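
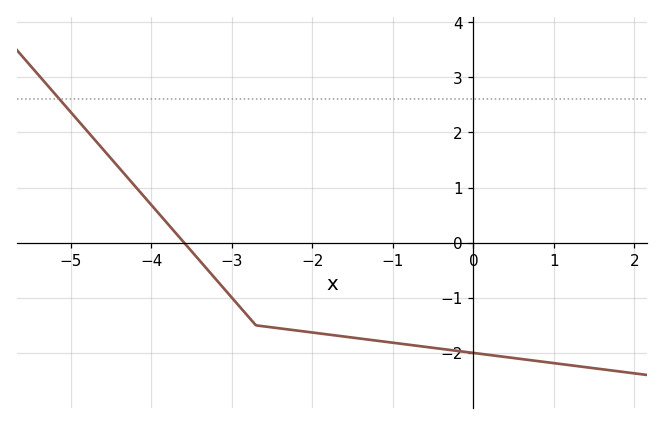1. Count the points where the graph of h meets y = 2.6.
1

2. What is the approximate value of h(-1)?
-1.8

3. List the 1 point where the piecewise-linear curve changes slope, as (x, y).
(-2.7, -1.5)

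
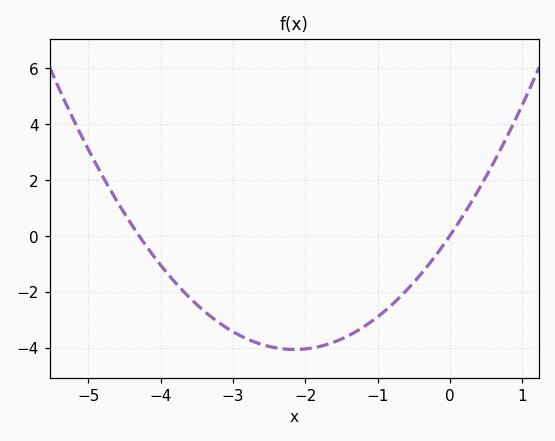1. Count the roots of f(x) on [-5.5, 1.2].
2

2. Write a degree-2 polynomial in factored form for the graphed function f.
y = 0.88(x + 4.3)(x - 0)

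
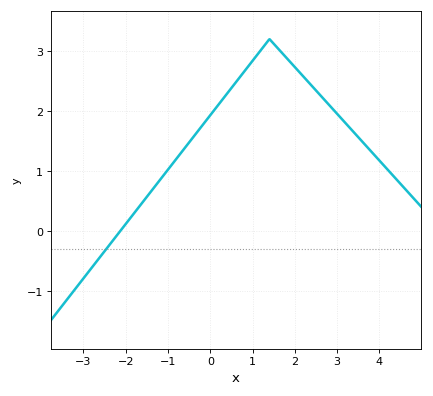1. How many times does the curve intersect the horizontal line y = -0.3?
1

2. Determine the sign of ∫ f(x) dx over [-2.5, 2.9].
positive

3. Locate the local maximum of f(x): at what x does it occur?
1.4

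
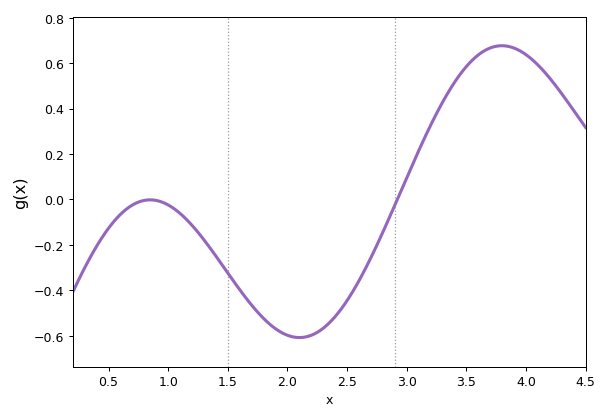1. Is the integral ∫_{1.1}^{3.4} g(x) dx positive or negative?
negative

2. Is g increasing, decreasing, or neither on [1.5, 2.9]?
neither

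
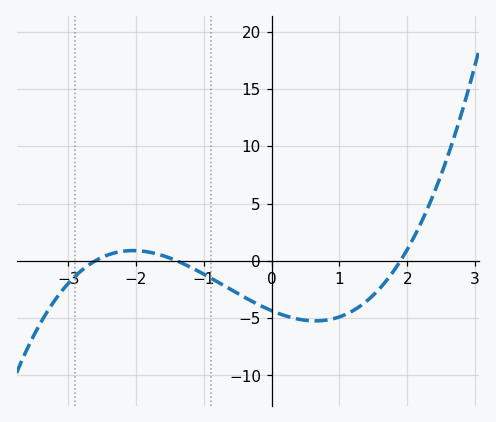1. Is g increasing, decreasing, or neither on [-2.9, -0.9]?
neither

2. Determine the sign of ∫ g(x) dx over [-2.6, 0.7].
negative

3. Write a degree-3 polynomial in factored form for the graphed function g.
y = 0.63(x + 2.6)(x + 1.4)(x - 1.9)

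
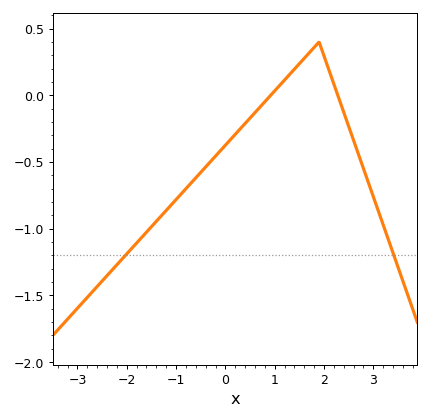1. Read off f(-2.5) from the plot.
-1.4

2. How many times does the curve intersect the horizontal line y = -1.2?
2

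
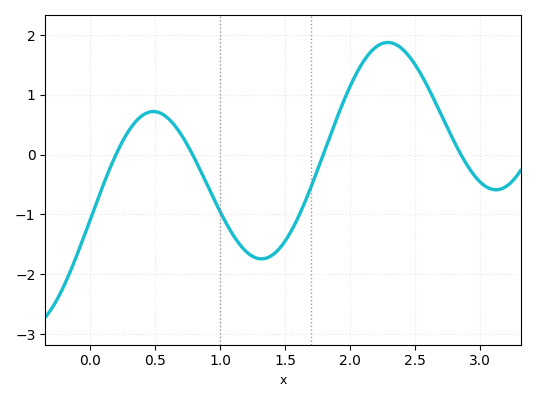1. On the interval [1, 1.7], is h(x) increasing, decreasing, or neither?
neither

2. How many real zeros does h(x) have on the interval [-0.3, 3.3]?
4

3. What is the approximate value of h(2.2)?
1.8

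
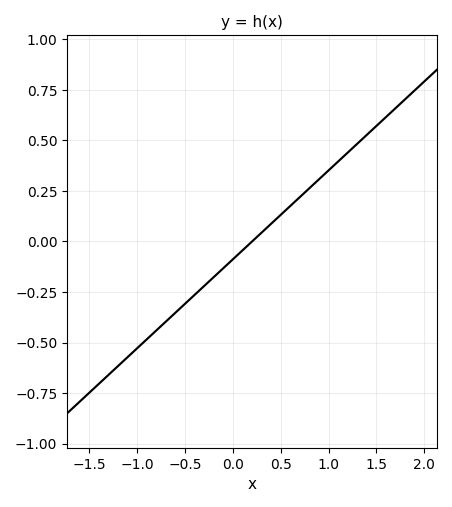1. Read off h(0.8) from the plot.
0.264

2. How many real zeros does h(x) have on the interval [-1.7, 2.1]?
1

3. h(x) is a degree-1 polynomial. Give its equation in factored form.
y = 0.44(x - 0.2)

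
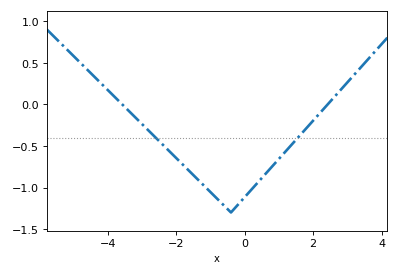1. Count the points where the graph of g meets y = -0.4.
2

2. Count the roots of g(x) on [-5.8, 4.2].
2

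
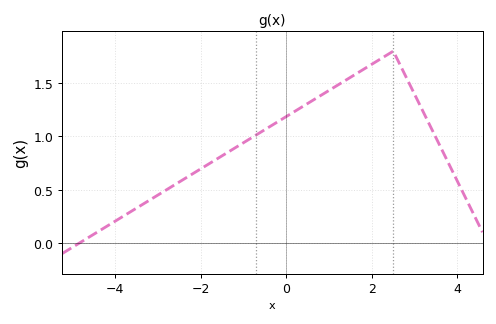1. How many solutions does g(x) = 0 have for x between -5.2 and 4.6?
1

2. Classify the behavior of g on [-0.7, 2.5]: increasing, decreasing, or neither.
increasing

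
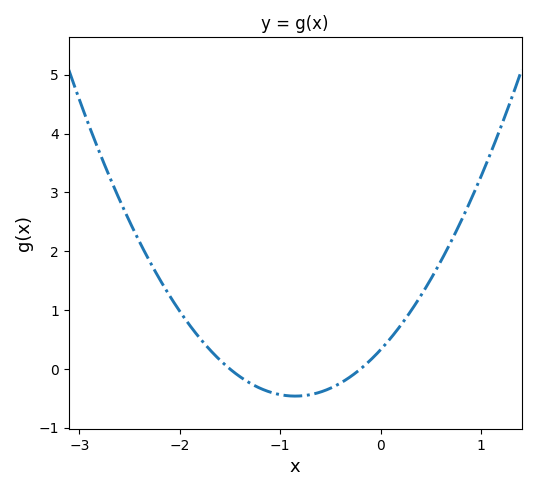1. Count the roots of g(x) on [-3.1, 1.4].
2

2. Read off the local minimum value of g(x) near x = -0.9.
-0.5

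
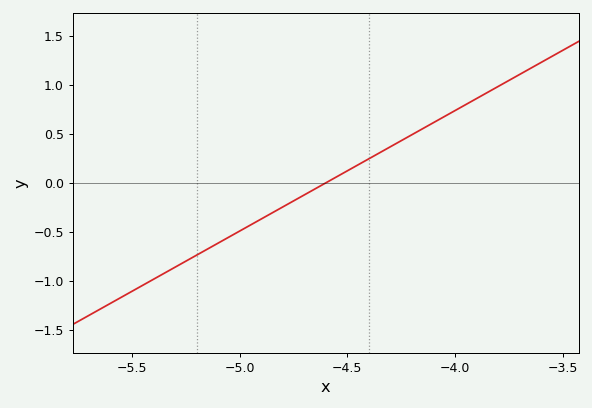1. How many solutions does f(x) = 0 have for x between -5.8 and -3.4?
1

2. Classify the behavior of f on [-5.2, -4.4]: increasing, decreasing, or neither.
increasing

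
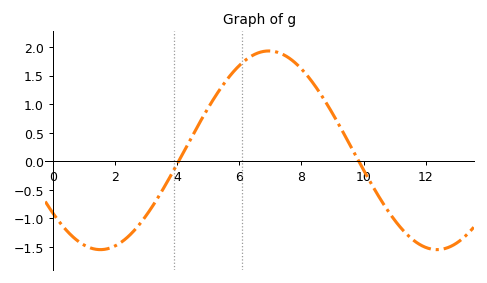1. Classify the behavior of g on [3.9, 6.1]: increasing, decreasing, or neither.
increasing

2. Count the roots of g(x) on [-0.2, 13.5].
2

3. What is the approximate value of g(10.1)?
-0.251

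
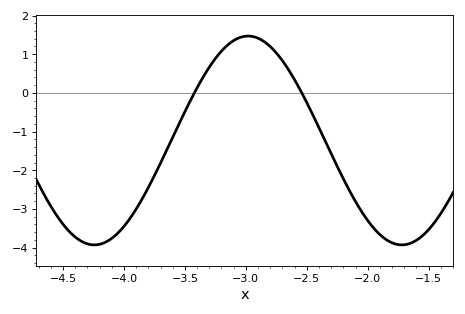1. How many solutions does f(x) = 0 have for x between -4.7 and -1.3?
2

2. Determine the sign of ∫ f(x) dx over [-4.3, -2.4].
negative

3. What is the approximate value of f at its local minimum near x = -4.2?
-3.9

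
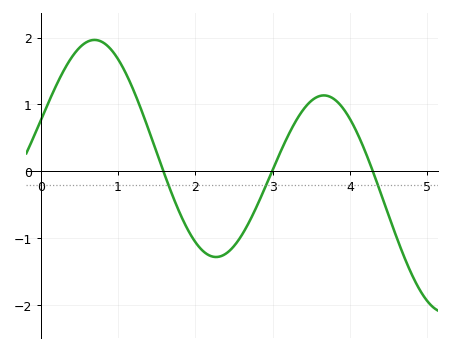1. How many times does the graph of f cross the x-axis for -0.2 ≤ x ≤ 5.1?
3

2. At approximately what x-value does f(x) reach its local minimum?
2.3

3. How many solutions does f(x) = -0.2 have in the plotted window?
3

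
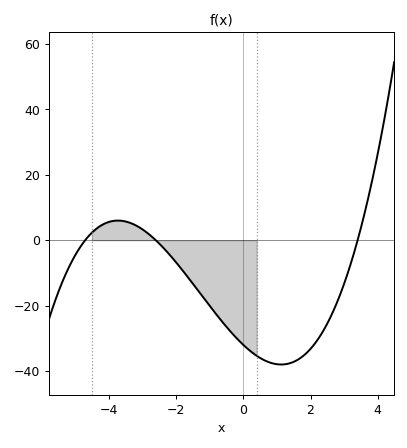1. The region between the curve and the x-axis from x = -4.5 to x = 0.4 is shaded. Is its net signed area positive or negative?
negative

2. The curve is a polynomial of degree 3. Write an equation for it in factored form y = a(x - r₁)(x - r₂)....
y = 0.77(x + 4.7)(x + 2.6)(x - 3.4)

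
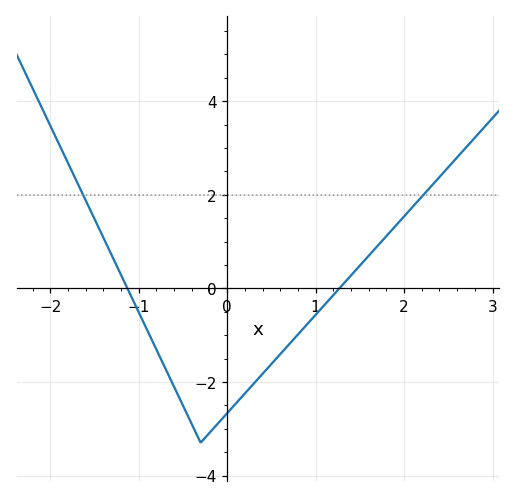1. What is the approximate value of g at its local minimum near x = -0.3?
-3.2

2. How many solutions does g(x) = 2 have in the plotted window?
2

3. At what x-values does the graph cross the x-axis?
-1.1, 1.3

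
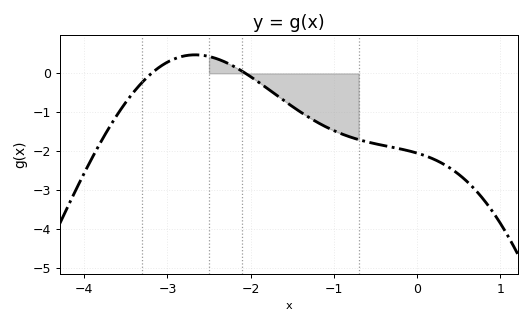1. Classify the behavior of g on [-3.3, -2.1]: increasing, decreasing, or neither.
neither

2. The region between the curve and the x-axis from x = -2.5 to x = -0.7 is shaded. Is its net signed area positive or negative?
negative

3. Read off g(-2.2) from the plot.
0.179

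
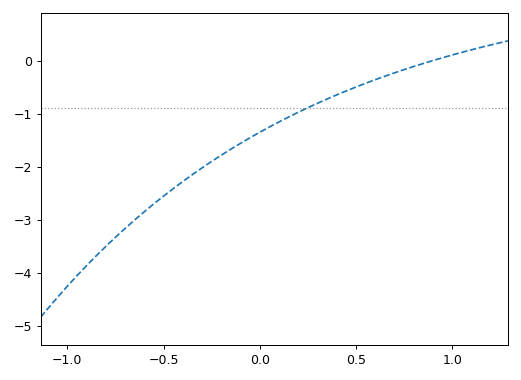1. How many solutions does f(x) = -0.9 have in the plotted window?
1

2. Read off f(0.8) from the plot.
-0.111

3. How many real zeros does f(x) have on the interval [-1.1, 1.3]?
1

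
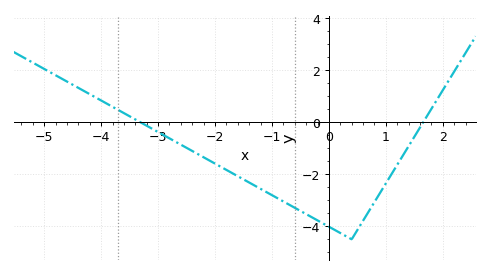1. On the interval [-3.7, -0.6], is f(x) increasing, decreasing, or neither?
decreasing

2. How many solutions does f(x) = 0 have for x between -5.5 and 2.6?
2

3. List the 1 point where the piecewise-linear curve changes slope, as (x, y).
(0.4, -4.5)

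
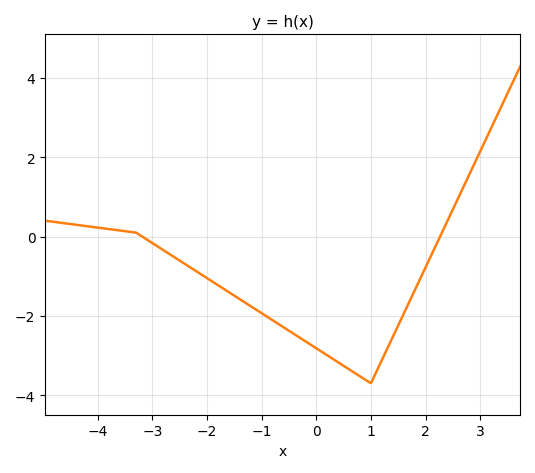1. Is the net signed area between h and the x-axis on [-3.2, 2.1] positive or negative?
negative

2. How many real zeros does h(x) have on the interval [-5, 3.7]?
2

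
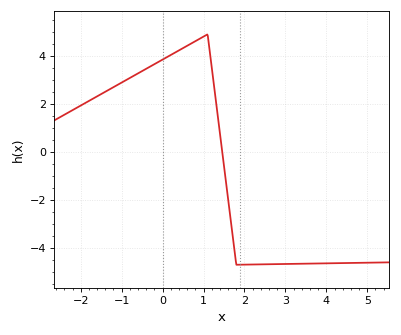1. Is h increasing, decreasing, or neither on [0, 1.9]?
neither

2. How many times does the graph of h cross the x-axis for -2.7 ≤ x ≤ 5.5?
1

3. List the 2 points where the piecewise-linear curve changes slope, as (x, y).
(1.1, 4.9); (1.8, -4.7)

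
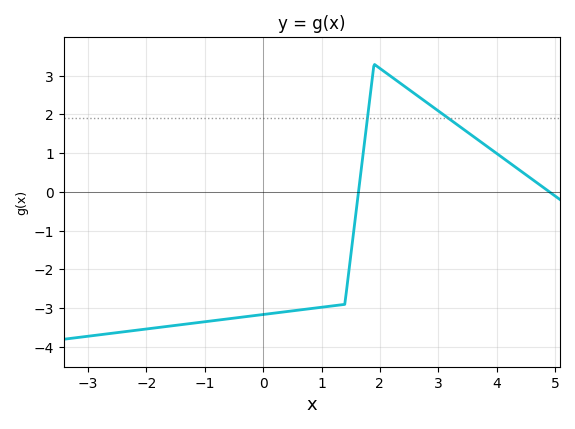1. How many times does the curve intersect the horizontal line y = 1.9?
2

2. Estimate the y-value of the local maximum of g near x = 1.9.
3.3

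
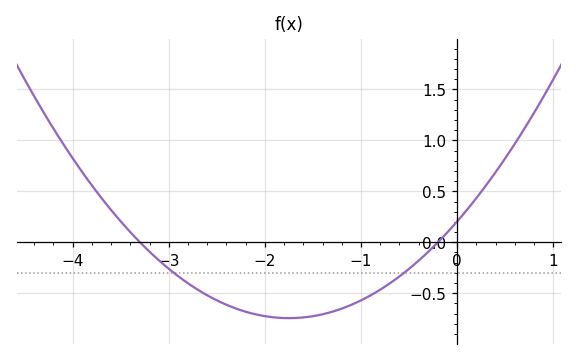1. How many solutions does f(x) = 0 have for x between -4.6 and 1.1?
2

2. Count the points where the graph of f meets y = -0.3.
2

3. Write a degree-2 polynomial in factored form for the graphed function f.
y = 0.31(x + 3.3)(x + 0.2)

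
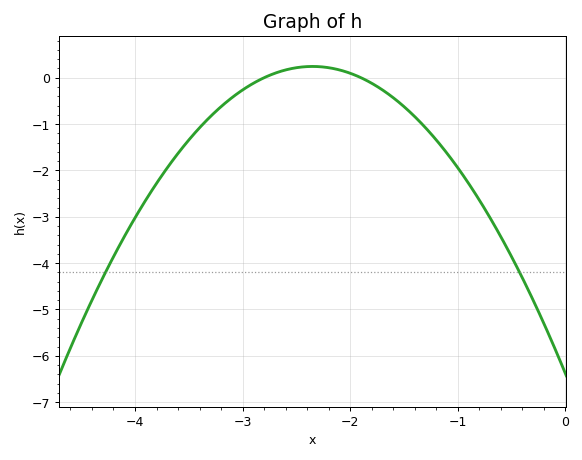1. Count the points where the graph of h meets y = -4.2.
2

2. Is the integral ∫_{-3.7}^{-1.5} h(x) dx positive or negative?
negative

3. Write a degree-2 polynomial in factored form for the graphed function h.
y = -1.2(x + 2.8)(x + 1.9)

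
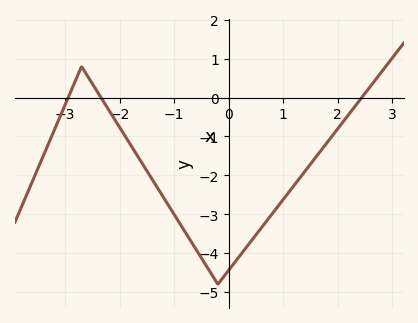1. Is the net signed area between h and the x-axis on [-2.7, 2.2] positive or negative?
negative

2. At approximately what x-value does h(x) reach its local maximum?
-2.7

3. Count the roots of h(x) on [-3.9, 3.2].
3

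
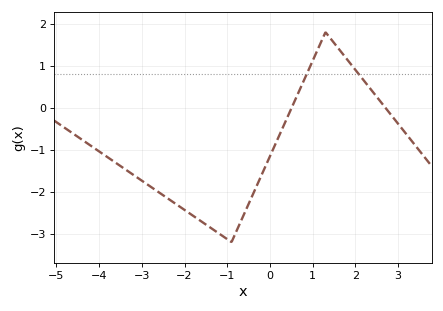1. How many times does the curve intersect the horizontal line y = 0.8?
2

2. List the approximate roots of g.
0.508, 2.7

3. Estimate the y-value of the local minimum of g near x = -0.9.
-3.2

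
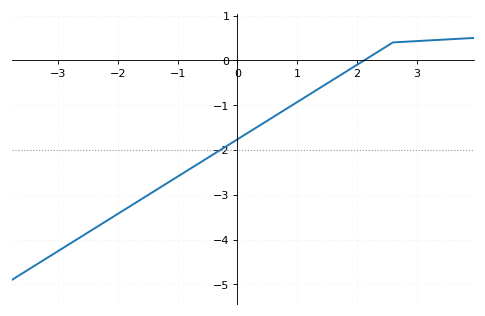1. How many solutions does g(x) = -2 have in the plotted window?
1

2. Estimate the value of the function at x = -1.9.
-3.3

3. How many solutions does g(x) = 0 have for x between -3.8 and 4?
1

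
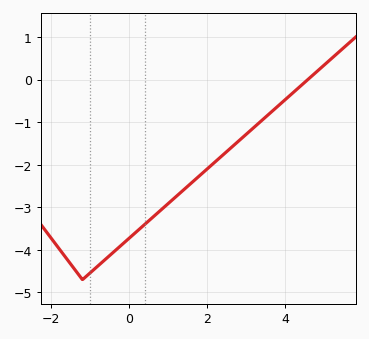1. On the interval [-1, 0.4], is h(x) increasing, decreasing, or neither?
increasing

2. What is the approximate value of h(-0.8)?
-4.37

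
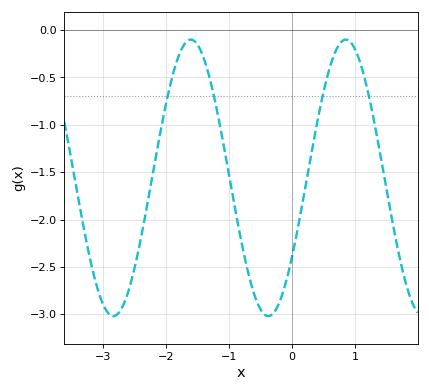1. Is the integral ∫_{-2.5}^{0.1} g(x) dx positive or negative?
negative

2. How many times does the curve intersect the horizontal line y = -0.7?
4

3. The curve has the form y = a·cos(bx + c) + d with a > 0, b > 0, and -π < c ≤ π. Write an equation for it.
y = 1.46cos(2.56x - 2.17) - 1.56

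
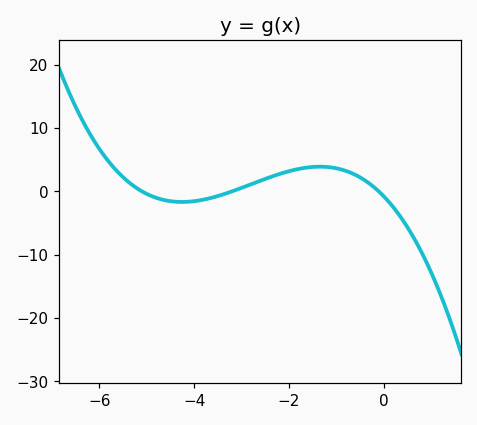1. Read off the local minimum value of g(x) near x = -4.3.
-2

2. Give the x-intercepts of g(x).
-5.2, -3.2, -0.2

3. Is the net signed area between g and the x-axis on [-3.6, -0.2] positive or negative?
positive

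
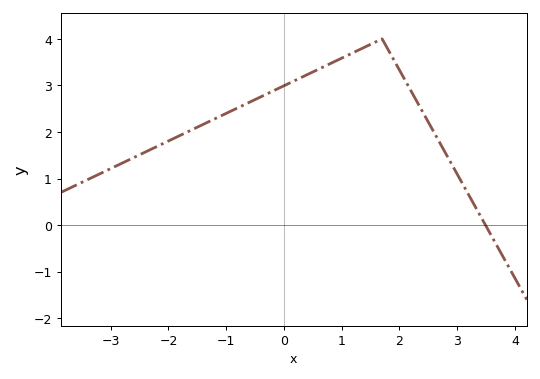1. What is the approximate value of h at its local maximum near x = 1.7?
4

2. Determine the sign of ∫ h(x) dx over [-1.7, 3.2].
positive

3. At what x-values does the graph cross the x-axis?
3.49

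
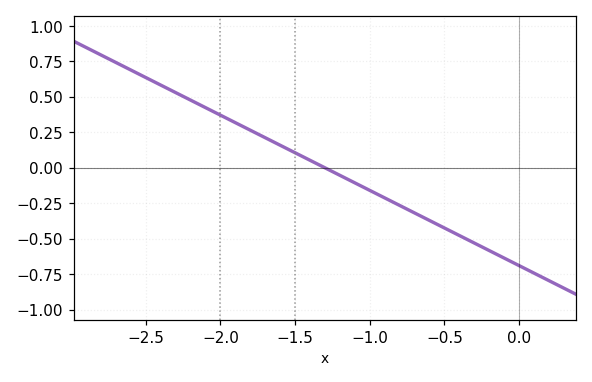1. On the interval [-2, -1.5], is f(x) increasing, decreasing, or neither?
decreasing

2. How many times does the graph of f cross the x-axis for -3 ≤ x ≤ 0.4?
1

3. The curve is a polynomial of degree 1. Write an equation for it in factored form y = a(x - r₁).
y = -0.53(x + 1.3)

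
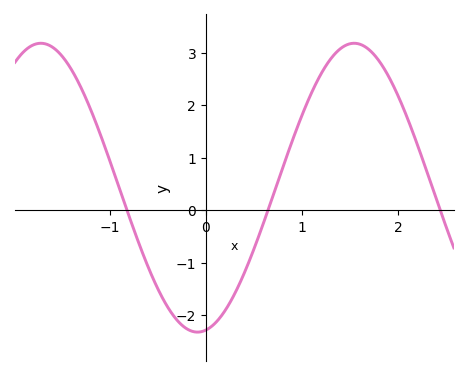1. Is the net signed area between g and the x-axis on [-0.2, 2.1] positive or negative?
positive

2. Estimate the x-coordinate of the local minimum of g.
-0.1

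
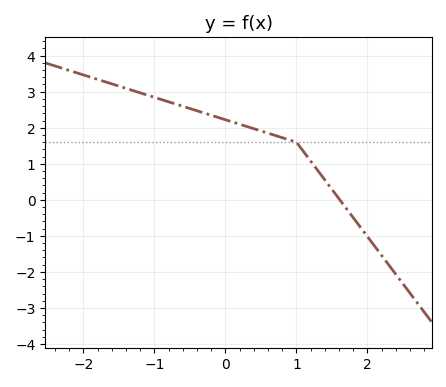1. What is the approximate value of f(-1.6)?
3.22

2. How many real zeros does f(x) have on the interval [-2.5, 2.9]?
1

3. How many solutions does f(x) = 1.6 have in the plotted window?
1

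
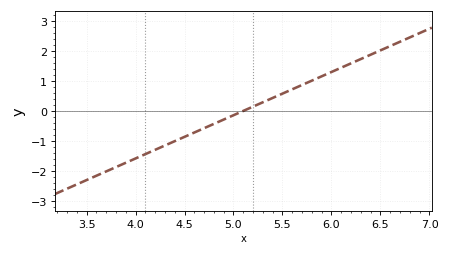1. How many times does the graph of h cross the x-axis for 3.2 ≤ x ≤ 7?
1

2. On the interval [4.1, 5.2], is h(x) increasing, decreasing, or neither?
increasing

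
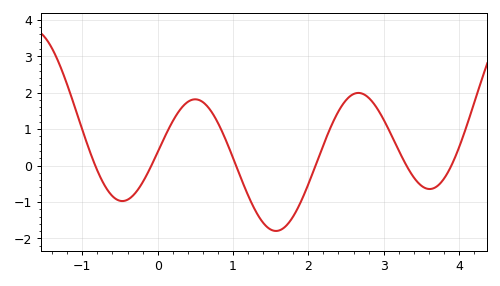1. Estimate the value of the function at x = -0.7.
-0.6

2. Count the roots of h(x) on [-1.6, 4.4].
6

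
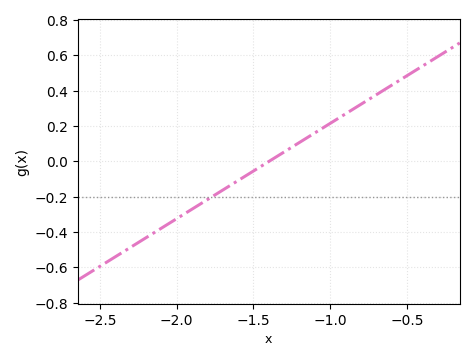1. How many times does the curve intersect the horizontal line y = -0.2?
1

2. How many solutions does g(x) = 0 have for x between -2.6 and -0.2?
1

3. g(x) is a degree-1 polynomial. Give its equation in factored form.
y = 0.54(x + 1.4)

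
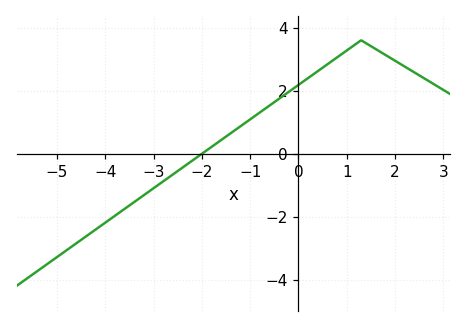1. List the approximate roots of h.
-1.99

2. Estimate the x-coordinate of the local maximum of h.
1.3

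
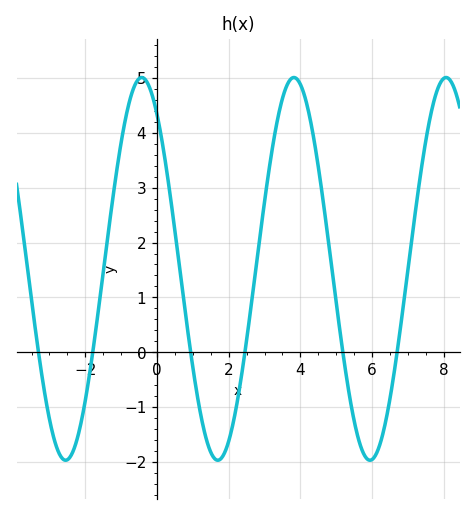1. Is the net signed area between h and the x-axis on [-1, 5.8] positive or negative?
positive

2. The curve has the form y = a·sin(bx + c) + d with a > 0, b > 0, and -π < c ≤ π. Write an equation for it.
y = 3.49sin(1.48x + 2.2) + 1.52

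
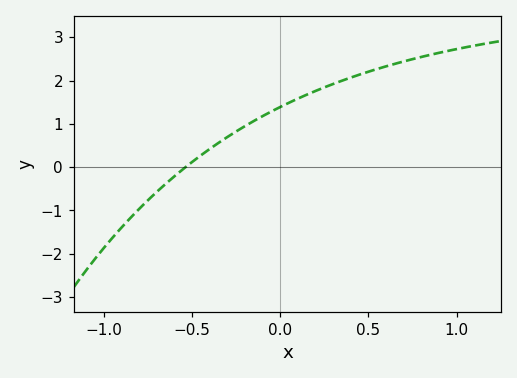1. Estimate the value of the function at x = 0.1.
1.6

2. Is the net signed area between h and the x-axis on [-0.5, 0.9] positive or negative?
positive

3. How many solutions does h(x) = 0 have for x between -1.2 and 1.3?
1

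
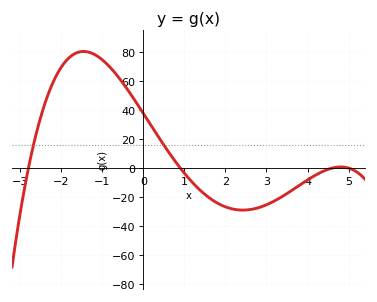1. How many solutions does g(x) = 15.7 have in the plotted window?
2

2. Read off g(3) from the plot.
-25.3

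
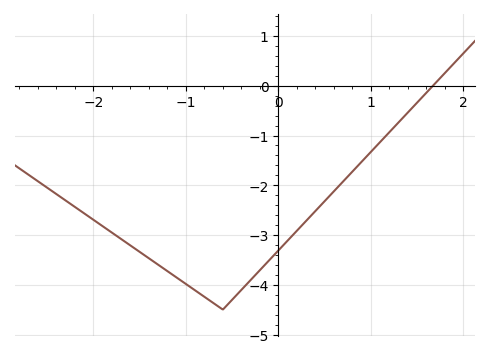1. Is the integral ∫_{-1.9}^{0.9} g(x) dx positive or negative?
negative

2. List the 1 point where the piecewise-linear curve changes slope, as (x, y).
(-0.6, -4.5)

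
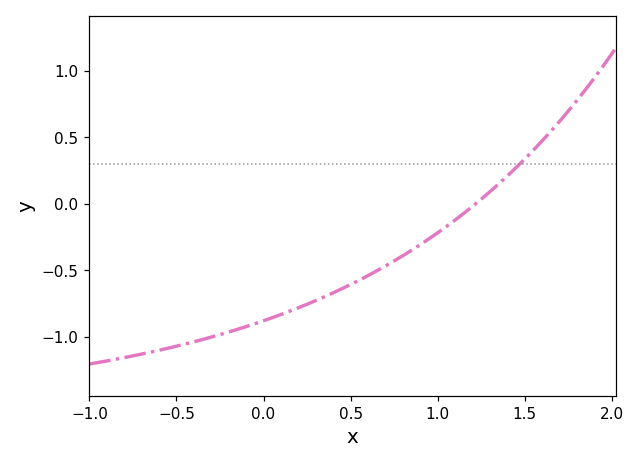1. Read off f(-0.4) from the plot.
-1.04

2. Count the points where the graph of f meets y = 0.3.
1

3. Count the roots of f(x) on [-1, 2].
1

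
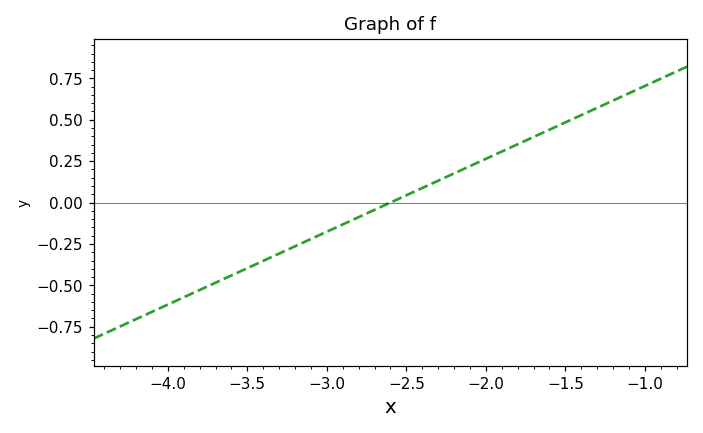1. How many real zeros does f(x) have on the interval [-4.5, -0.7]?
1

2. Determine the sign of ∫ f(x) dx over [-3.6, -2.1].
negative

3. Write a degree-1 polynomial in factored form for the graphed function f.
y = 0.44(x + 2.6)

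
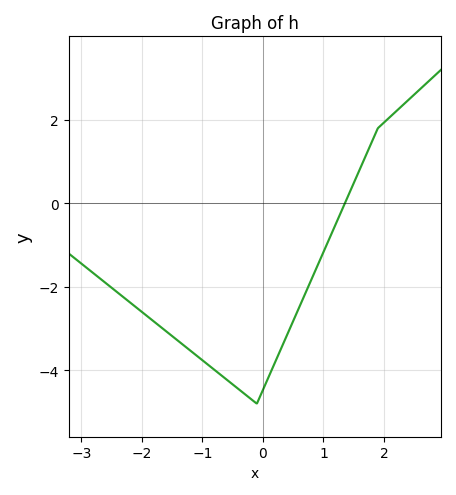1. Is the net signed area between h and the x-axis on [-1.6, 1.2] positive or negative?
negative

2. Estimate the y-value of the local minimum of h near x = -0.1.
-4.8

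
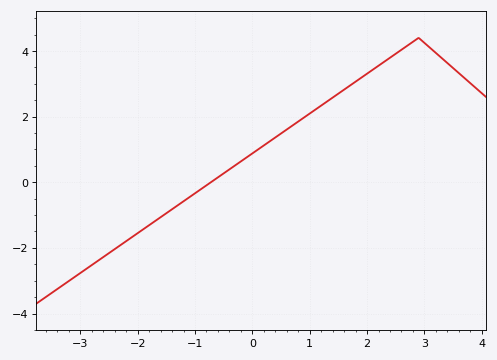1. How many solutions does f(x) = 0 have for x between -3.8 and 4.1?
1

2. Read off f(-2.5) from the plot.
-2.16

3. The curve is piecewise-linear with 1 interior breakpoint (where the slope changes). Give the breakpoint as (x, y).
(2.9, 4.4)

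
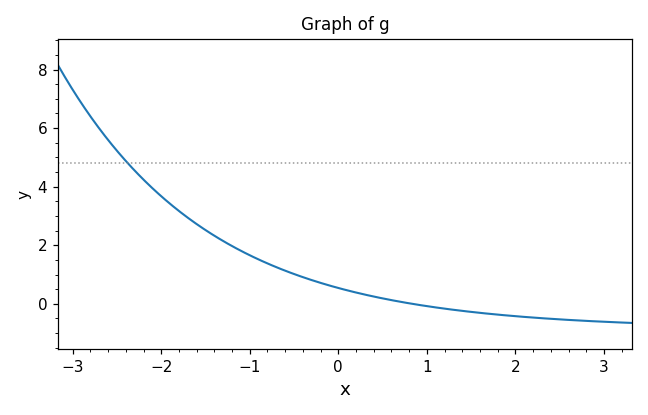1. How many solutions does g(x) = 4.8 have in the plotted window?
1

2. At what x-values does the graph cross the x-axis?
0.834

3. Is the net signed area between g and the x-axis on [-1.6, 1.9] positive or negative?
positive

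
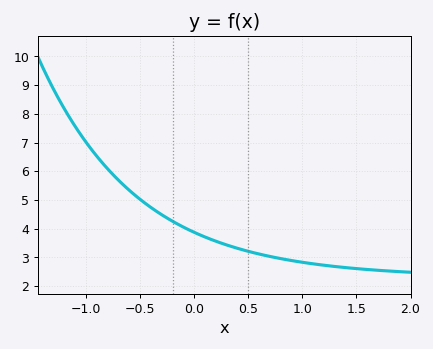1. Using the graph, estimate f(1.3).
2.7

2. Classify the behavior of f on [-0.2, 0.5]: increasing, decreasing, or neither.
decreasing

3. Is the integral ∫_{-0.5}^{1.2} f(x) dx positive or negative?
positive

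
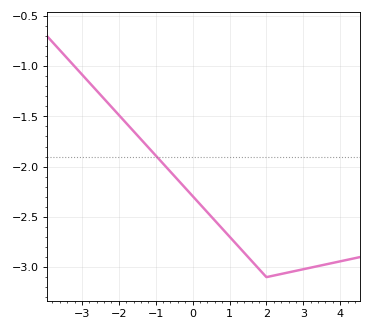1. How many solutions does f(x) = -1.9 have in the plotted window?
1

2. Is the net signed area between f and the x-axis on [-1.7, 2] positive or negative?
negative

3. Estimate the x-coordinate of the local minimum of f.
2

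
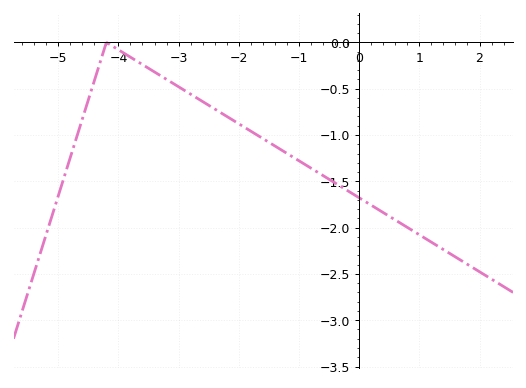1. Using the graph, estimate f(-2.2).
-0.799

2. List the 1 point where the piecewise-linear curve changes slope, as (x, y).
(-4.2, 0)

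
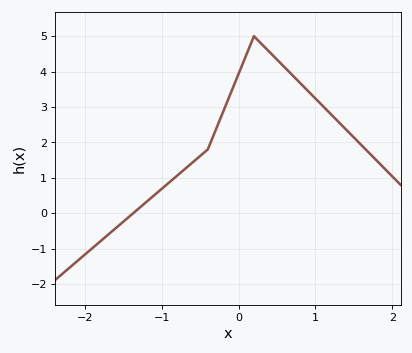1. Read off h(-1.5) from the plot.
-0.2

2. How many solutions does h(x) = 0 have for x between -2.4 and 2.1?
1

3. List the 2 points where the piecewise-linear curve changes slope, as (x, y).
(-0.4, 1.8); (0.2, 5)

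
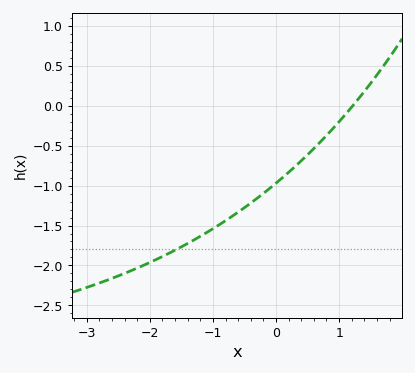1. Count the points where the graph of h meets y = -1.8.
1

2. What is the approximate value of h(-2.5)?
-2.13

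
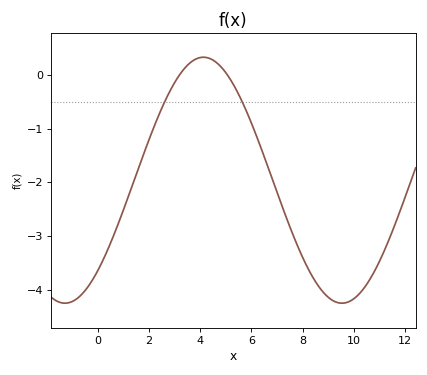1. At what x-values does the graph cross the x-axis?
3.19, 5.06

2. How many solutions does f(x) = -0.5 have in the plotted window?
2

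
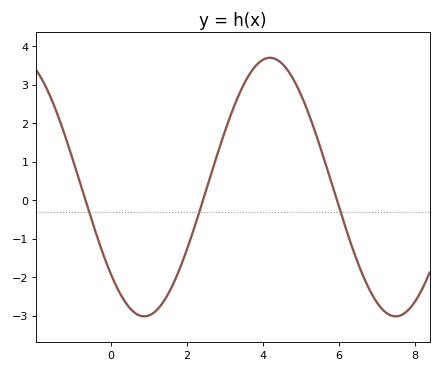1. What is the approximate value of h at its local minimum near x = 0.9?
-3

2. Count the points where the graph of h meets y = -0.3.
3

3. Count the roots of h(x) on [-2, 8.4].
3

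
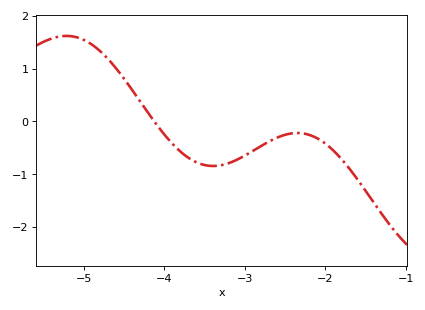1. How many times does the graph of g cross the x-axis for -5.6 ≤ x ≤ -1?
1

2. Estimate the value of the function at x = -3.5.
-0.825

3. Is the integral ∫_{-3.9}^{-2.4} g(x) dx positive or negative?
negative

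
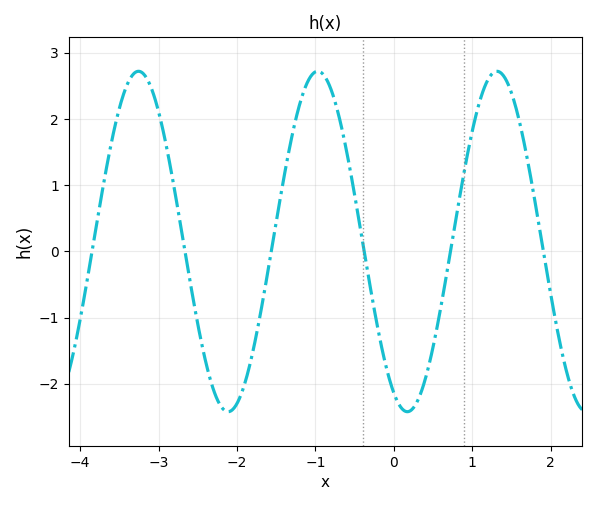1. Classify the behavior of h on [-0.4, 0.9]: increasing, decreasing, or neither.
neither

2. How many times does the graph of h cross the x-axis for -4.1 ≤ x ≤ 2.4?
6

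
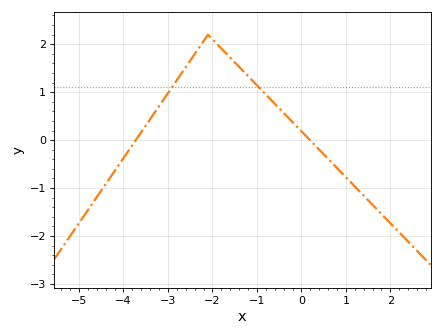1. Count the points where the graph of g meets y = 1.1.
2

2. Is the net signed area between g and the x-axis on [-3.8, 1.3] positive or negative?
positive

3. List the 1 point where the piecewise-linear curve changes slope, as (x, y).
(-2.1, 2.2)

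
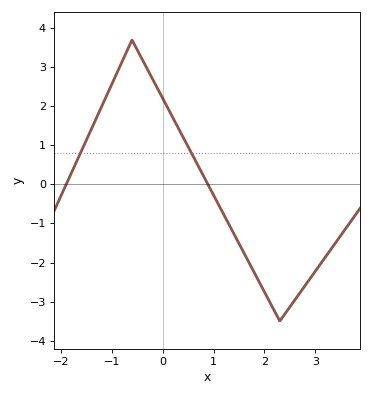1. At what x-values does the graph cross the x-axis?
-1.89, 0.89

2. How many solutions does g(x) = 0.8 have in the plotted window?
2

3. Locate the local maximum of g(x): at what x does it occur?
-0.601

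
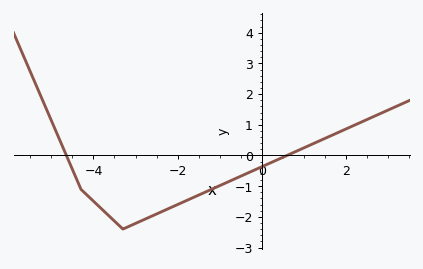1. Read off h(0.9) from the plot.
0.184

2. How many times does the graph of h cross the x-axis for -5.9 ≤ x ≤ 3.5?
2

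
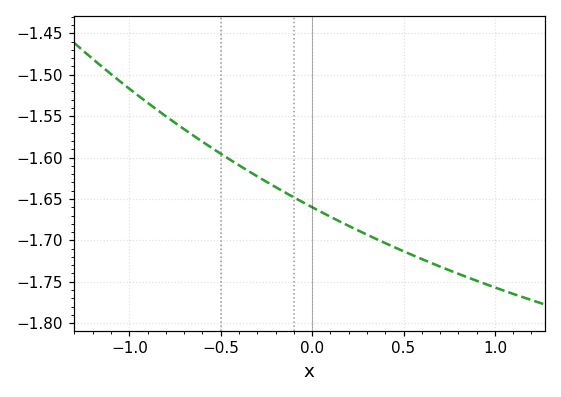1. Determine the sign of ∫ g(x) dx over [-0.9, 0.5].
negative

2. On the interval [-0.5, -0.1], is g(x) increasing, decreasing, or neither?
decreasing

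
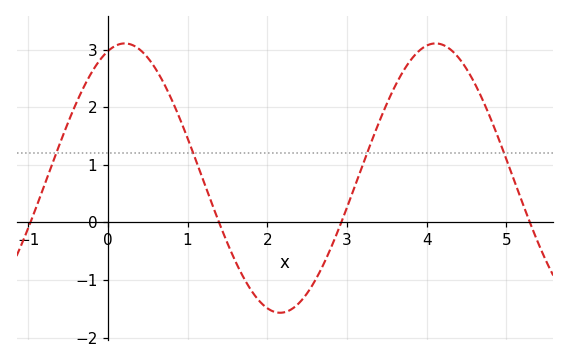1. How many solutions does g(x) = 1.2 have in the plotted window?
4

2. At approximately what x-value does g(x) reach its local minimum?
2.16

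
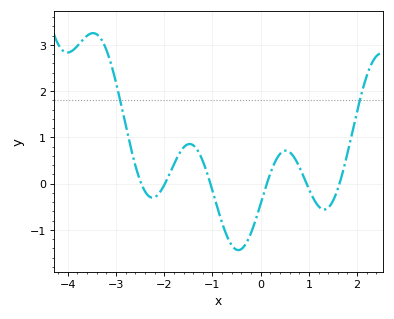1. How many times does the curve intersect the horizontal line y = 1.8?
2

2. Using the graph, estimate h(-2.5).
0.065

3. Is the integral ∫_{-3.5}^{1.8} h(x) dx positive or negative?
positive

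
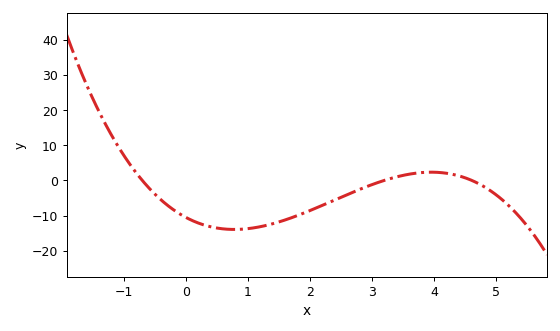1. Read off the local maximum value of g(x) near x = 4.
2.31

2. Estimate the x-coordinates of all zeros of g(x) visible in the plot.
-0.7, 3.2, 4.6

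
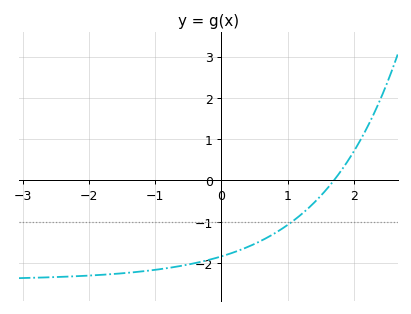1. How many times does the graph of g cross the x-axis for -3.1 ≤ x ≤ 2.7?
1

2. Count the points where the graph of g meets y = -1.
1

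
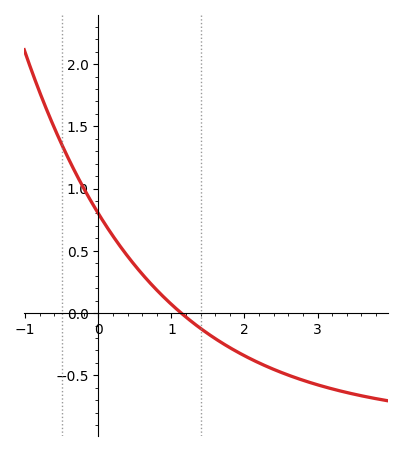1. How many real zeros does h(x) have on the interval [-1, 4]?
1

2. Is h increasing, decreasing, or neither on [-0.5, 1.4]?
decreasing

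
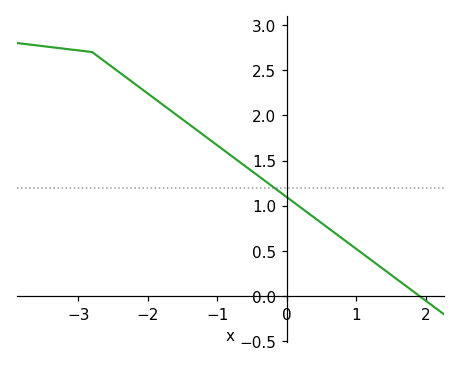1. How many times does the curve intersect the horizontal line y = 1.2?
1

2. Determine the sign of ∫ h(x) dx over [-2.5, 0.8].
positive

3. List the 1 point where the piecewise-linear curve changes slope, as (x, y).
(-2.8, 2.7)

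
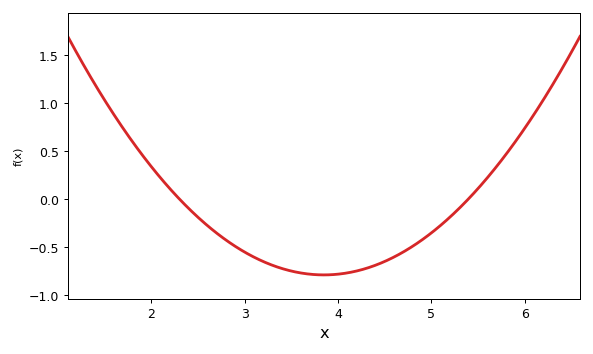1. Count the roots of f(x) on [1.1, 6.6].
2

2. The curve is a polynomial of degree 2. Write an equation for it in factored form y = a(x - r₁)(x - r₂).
y = 0.33(x - 2.3)(x - 5.4)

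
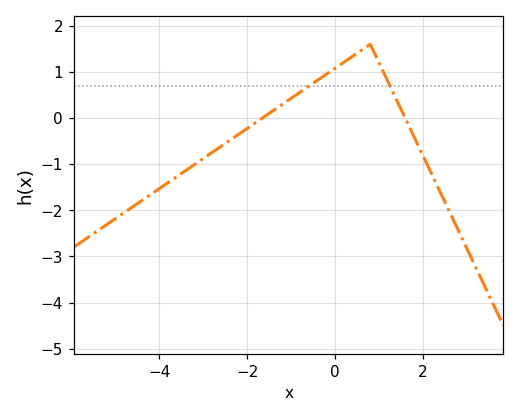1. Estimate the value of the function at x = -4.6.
-1.92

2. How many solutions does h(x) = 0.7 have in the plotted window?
2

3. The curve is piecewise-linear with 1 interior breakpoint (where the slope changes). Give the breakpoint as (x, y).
(0.8, 1.6)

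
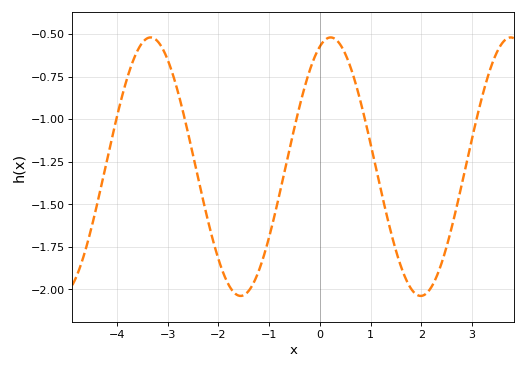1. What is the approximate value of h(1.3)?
-1.54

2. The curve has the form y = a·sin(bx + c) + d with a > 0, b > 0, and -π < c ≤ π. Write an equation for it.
y = 0.76sin(1.8x + 1.2) - 1.28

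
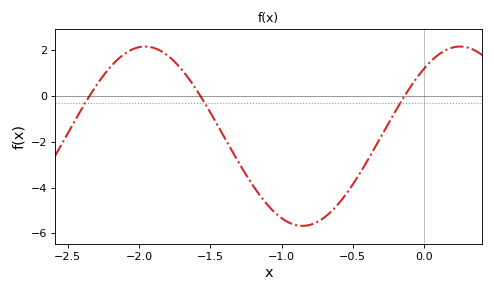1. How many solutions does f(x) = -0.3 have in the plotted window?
3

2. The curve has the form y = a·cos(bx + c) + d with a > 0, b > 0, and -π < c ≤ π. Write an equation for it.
y = 3.92cos(2.8x - 0.72) - 1.75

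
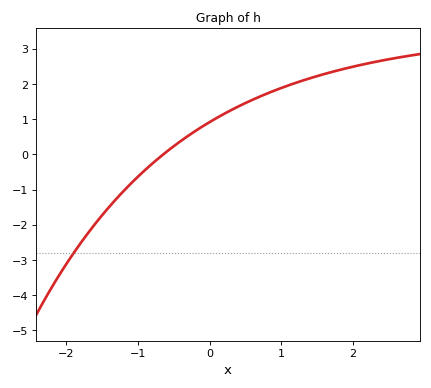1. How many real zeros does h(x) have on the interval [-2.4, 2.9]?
1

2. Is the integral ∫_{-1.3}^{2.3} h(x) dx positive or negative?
positive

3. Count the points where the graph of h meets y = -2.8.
1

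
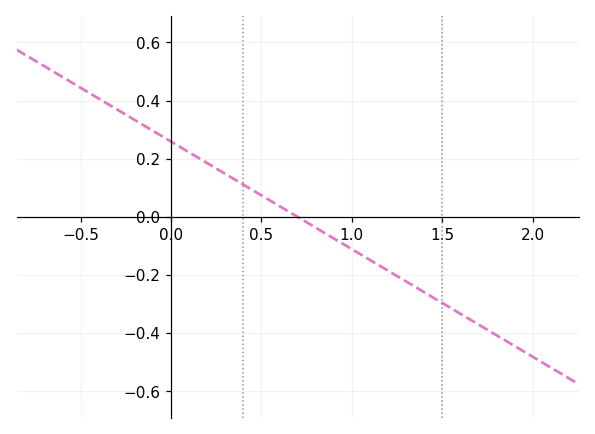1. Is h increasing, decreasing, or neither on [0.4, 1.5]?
decreasing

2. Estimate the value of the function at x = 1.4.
-0.26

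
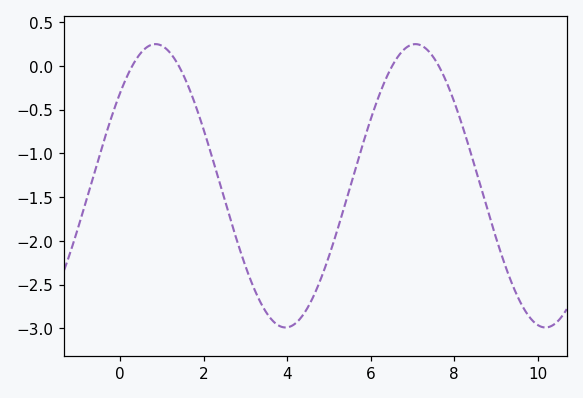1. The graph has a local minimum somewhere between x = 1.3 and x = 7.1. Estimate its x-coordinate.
3.96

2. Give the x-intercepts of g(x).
0.293, 1.41, 6.51, 7.63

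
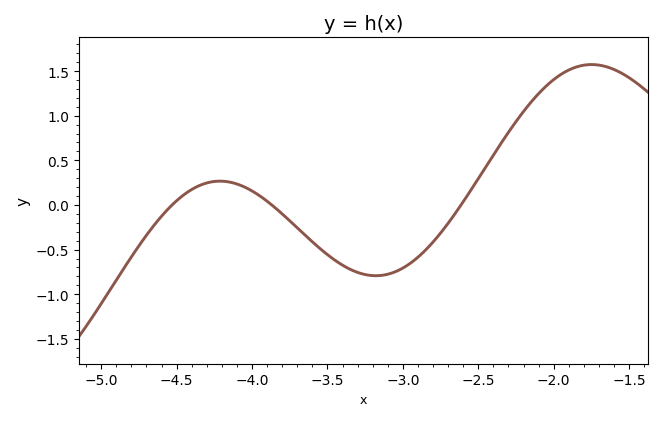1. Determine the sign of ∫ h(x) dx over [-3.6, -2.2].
negative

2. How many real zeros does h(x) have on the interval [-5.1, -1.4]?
3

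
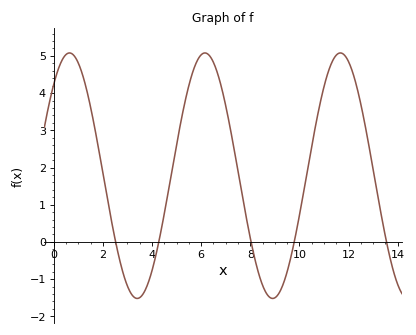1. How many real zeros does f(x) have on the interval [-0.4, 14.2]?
5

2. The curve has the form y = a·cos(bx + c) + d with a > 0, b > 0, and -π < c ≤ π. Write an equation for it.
y = 3.3cos(1.1x - 0.73) + 1.78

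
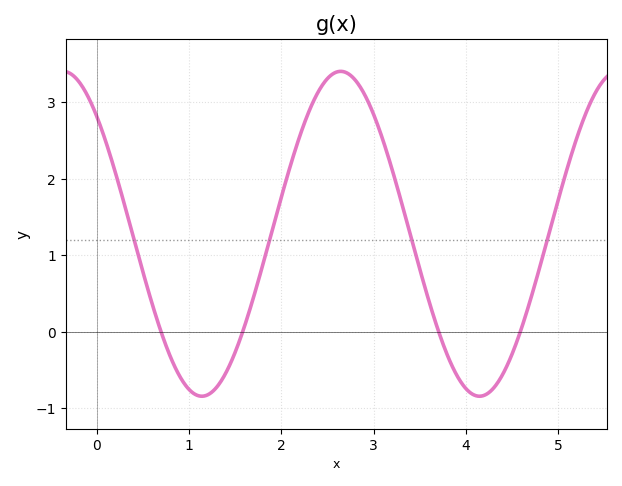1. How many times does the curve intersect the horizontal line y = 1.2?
4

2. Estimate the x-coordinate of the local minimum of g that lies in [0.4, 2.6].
1.1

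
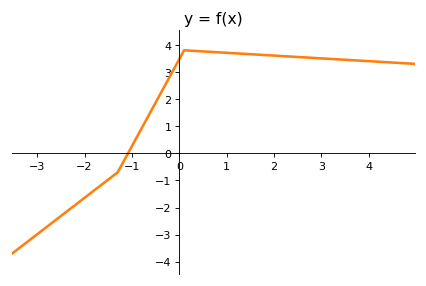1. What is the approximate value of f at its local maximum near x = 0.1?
3.8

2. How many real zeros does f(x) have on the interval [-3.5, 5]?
1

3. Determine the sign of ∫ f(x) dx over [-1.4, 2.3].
positive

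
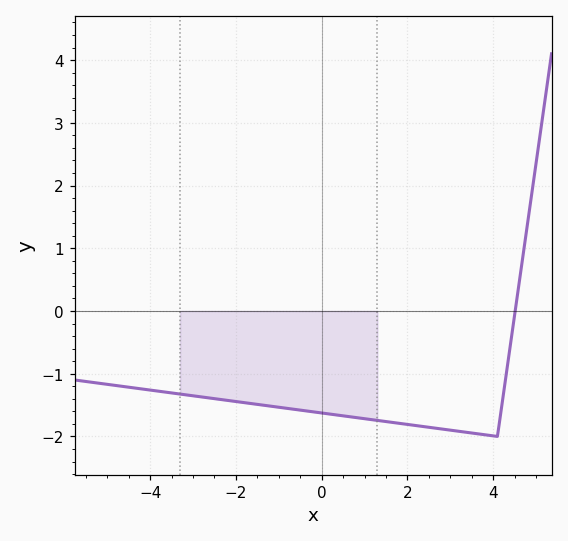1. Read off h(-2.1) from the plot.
-1.43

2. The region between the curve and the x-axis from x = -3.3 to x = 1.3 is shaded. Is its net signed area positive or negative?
negative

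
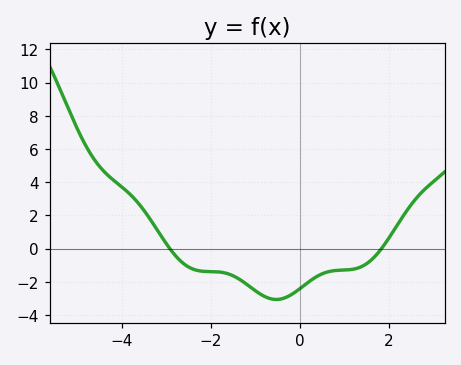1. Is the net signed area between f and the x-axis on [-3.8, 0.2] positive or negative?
negative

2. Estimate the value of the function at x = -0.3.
-3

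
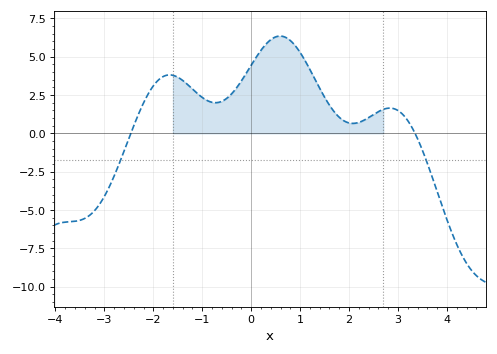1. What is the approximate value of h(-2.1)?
2.61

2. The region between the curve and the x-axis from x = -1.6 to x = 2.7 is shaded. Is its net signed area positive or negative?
positive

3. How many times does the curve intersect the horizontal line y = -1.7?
2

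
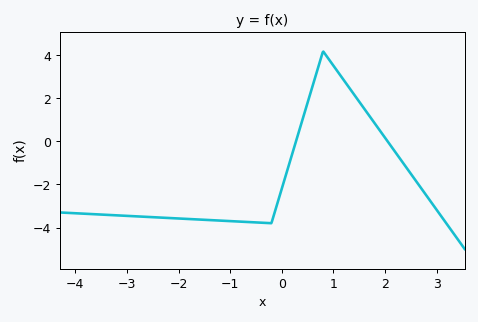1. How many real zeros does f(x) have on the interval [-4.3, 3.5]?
2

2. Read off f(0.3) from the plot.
0.2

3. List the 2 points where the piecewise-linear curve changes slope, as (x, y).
(-0.2, -3.8); (0.8, 4.2)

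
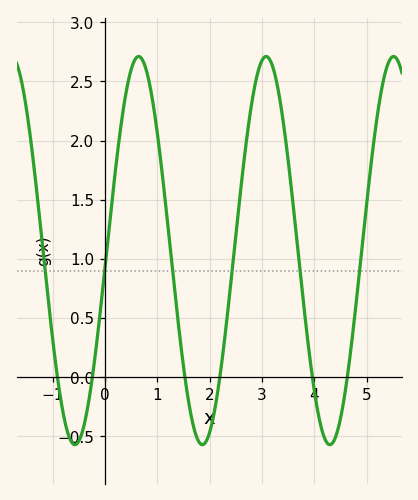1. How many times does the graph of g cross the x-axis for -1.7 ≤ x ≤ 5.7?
6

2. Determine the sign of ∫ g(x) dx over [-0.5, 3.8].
positive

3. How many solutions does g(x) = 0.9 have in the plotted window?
6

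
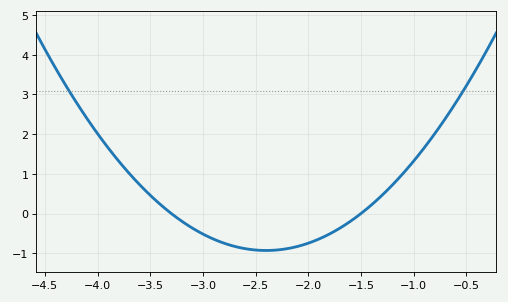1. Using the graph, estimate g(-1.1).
1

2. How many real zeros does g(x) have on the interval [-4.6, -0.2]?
2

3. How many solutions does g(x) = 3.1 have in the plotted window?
2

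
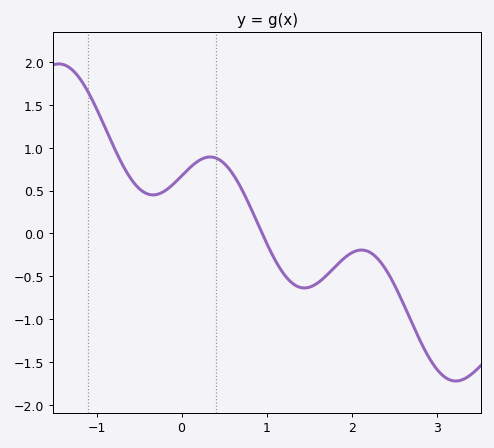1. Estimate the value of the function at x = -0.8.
1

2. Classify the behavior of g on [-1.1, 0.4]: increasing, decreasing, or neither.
neither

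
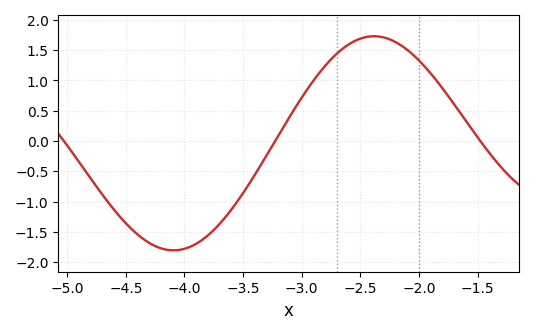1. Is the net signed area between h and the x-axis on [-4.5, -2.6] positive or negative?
negative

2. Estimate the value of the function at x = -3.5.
-0.85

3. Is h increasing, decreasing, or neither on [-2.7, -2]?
neither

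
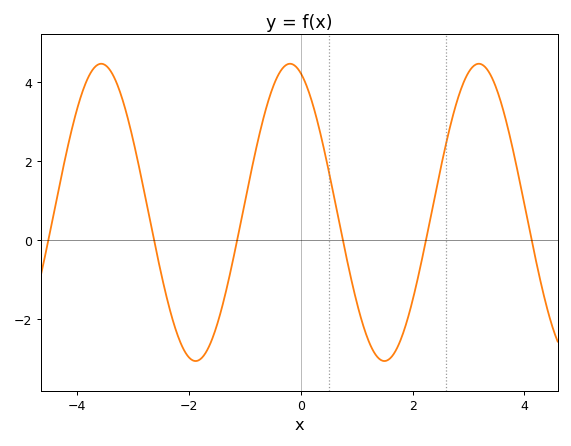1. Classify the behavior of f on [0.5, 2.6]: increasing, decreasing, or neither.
neither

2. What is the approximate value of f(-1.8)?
-3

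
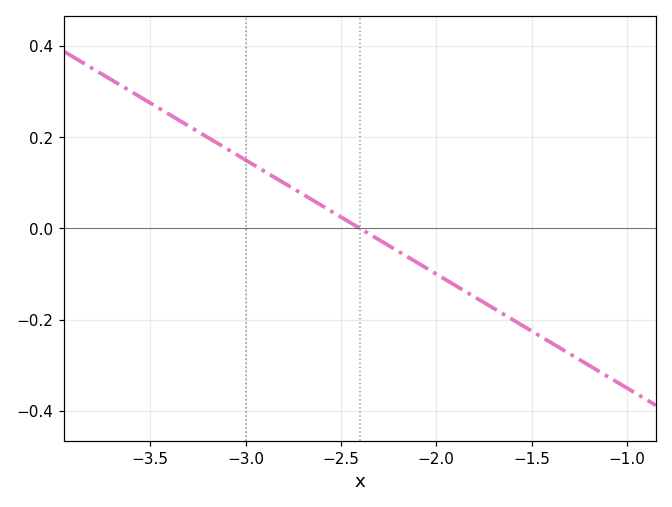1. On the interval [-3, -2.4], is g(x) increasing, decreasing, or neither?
decreasing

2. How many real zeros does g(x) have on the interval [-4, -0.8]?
1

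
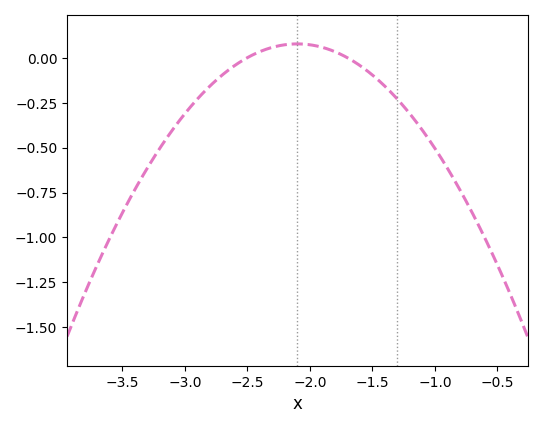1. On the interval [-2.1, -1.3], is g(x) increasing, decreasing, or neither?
decreasing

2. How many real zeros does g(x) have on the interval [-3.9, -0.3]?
2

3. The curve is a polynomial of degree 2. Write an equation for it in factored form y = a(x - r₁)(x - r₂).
y = -0.48(x + 2.5)(x + 1.7)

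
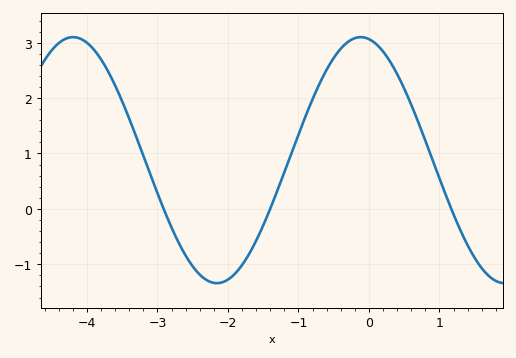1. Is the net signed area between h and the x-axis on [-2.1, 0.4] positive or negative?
positive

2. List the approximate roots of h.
-2.91, -1.4, 1.17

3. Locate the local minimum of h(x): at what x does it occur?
-2.16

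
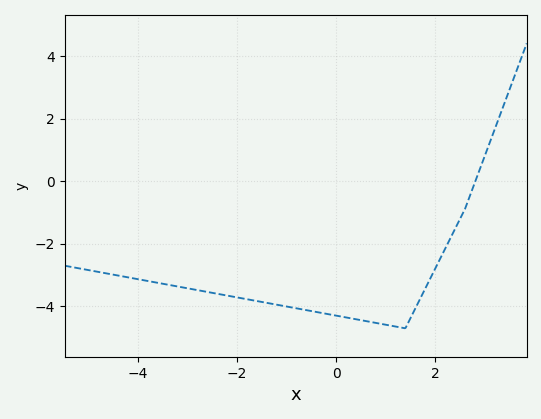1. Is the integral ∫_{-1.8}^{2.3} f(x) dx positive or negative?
negative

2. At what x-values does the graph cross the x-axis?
2.8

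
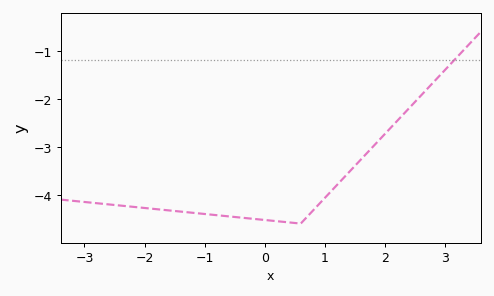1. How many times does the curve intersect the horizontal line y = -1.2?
1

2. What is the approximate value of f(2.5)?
-2.07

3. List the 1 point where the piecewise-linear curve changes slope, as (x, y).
(0.6, -4.6)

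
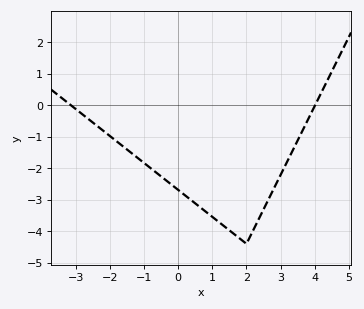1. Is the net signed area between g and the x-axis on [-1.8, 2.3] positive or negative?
negative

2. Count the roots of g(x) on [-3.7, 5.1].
2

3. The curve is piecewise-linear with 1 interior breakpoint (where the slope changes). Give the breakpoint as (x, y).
(2, -4.4)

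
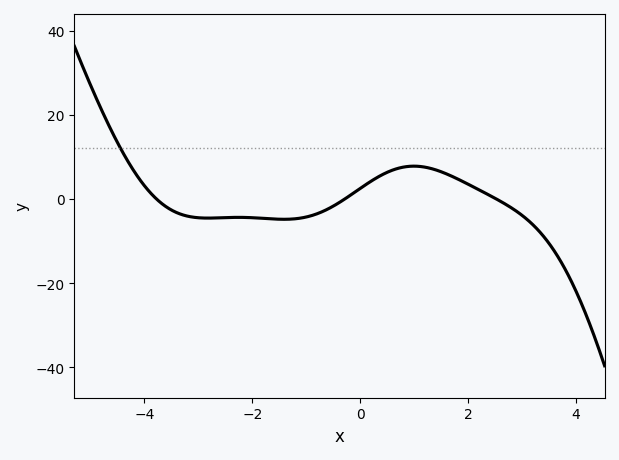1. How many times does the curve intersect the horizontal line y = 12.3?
1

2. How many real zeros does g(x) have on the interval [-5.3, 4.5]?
3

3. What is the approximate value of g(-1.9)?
-4.45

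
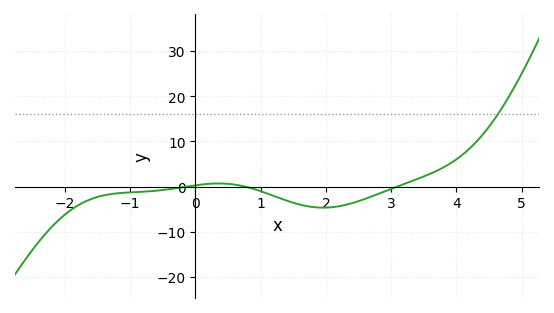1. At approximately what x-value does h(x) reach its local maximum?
0.358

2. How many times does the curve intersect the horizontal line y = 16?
1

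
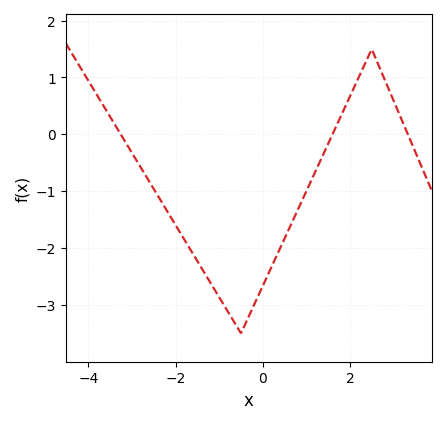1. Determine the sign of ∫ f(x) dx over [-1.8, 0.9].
negative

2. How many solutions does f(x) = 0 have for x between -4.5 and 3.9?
3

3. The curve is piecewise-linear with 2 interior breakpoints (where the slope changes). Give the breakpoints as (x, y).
(-0.5, -3.5); (2.5, 1.5)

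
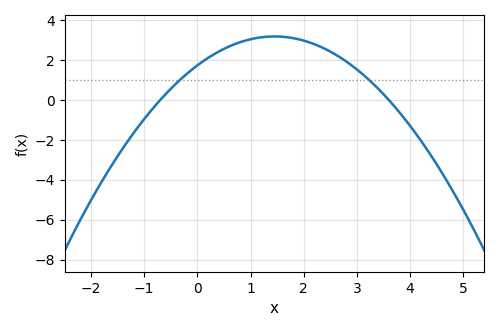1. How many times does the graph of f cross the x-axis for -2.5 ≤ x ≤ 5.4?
2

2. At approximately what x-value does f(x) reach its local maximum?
1.45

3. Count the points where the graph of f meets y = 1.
2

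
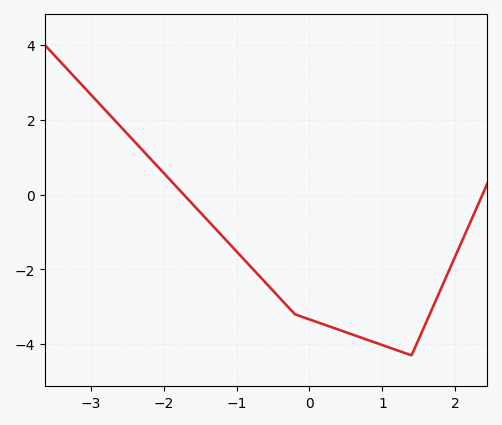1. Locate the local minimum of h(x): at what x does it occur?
1.4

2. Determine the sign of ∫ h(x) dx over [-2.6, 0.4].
negative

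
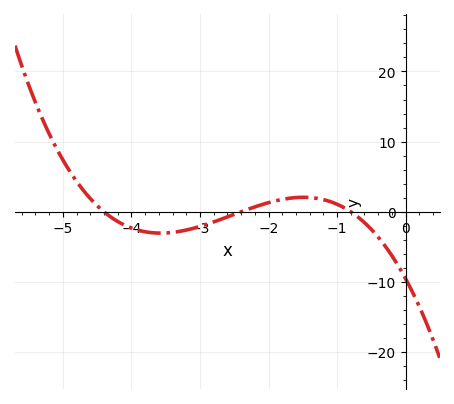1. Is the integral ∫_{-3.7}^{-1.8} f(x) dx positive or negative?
negative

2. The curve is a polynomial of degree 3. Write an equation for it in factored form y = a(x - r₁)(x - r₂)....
y = -1.13(x + 4.4)(x + 2.4)(x + 0.8)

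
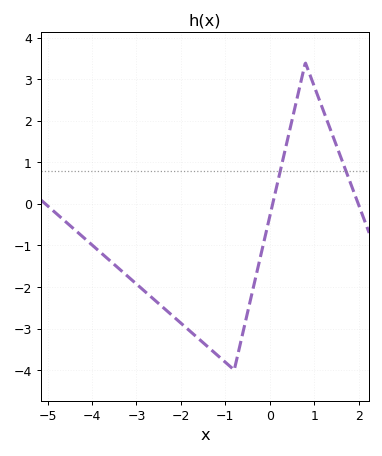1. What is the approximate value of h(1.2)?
2.26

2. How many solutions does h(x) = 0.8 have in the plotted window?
2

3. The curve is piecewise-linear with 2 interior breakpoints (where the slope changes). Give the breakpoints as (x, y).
(-0.8, -4); (0.8, 3.4)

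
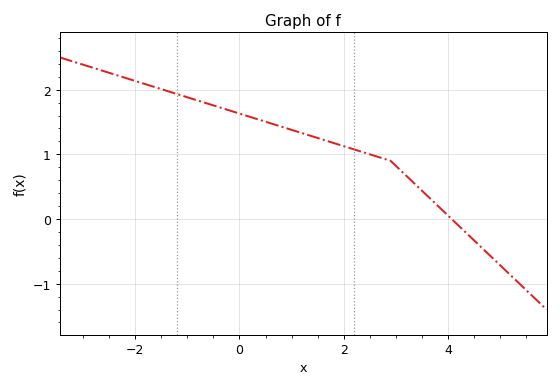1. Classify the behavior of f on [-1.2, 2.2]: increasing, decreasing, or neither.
decreasing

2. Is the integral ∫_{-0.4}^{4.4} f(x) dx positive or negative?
positive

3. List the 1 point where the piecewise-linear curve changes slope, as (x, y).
(2.9, 0.9)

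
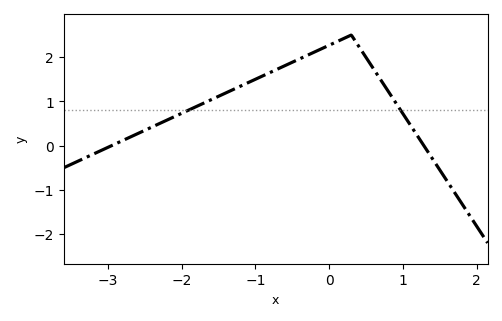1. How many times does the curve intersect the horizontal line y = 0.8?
2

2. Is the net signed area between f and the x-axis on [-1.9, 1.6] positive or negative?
positive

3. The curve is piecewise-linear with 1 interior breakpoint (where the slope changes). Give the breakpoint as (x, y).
(0.3, 2.5)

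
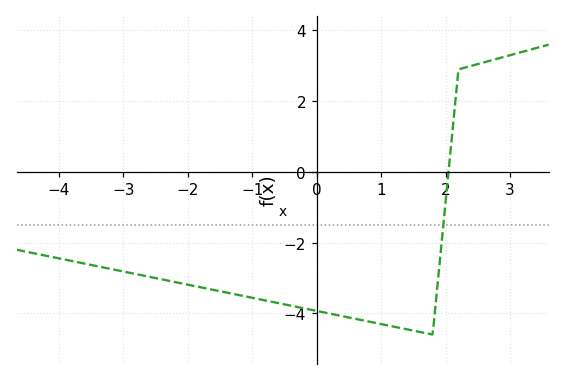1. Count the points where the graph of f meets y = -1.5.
1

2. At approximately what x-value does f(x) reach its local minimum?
1.8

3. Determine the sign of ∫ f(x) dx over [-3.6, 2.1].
negative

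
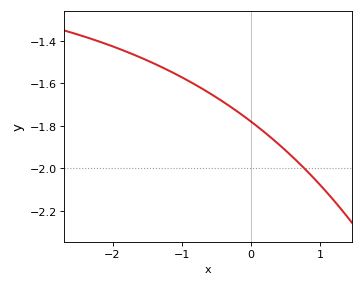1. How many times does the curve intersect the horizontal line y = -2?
1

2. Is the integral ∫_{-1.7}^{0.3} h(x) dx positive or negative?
negative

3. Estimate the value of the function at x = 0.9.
-2.04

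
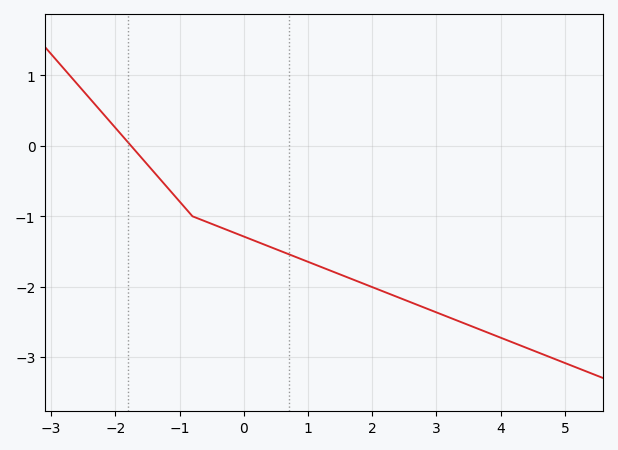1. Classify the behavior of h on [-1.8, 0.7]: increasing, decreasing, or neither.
decreasing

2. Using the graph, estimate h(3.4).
-2.5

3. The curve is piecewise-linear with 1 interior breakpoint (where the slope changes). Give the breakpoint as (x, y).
(-0.8, -1)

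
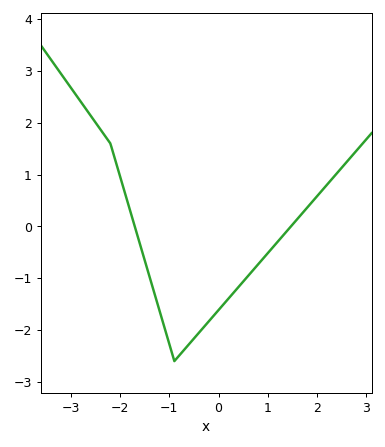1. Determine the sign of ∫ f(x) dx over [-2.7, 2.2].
negative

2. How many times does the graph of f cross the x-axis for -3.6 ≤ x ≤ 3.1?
2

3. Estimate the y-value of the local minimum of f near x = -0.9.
-2.6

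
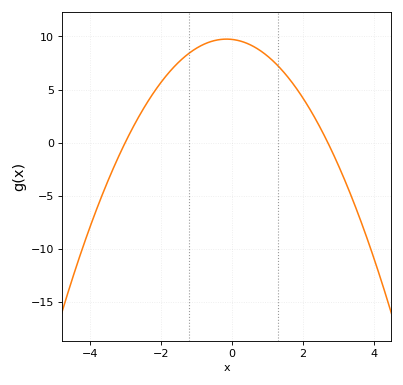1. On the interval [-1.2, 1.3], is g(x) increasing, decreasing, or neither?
neither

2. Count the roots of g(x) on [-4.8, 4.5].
2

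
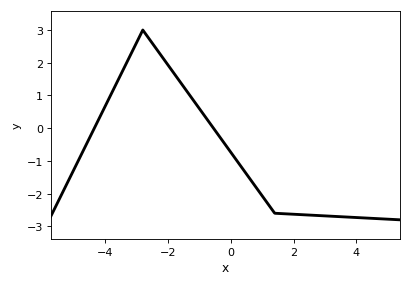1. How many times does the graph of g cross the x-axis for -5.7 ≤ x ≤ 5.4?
2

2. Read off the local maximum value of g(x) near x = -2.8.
3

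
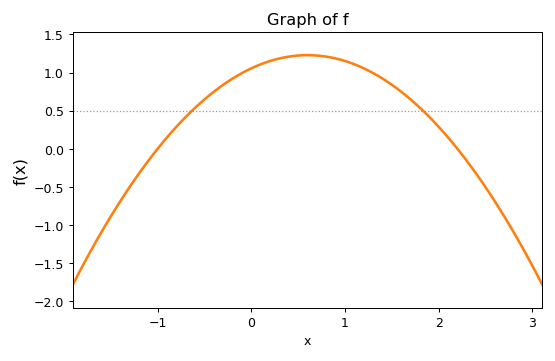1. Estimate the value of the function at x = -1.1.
-0.15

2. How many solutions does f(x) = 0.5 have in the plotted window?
2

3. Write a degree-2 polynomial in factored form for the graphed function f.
y = -0.48(x + 1)(x - 2.2)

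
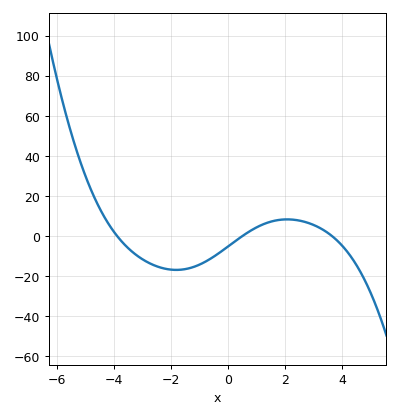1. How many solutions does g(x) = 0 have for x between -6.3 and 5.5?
3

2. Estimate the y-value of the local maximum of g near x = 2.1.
8.38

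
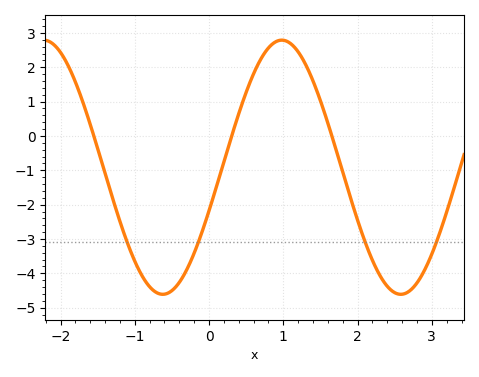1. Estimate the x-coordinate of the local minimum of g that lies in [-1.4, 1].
-0.6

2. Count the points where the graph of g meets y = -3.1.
4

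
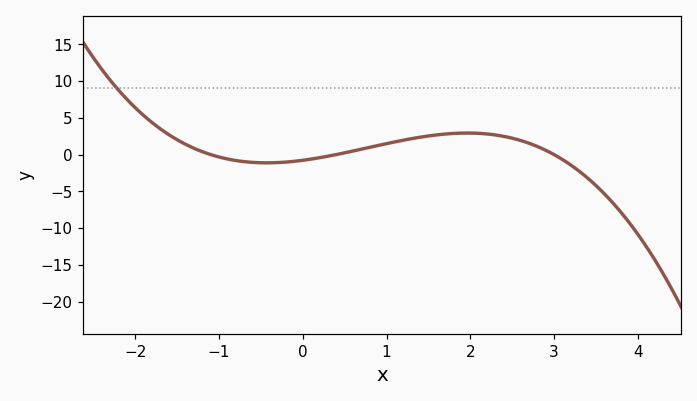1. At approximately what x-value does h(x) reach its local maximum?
2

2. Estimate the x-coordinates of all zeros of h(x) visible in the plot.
-1.1, 0.4, 3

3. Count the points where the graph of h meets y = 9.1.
1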